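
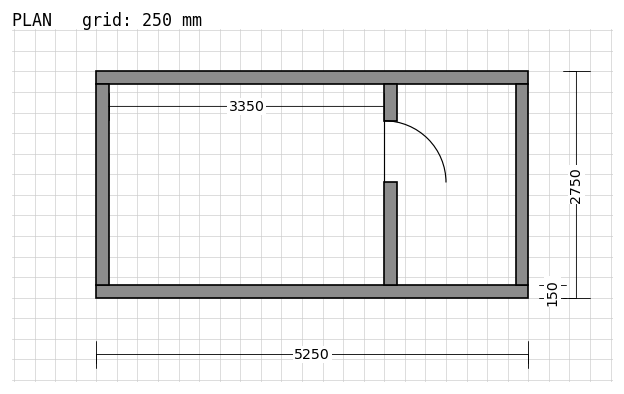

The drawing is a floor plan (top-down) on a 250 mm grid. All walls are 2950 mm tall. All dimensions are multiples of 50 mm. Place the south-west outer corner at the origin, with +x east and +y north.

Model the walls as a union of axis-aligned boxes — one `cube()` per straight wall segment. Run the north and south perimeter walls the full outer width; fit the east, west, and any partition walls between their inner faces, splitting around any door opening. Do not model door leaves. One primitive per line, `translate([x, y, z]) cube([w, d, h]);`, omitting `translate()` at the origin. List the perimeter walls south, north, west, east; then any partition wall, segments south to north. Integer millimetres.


cube([5250, 150, 2950]);
translate([0, 2600, 0]) cube([5250, 150, 2950]);
translate([0, 150, 0]) cube([150, 2450, 2950]);
translate([5100, 150, 0]) cube([150, 2450, 2950]);
translate([3500, 150, 0]) cube([150, 1250, 2950]);
translate([3500, 2150, 0]) cube([150, 450, 2950]);


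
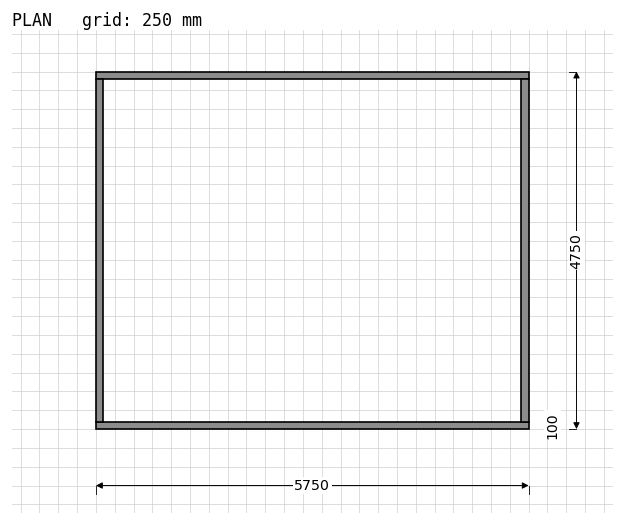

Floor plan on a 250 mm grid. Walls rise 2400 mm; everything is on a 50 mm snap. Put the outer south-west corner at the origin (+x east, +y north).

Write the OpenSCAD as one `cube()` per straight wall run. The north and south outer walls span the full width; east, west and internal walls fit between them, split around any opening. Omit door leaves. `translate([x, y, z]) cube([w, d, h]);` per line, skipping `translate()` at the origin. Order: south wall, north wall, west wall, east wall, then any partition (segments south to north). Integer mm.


cube([5750, 100, 2400]);
translate([0, 4650, 0]) cube([5750, 100, 2400]);
translate([0, 100, 0]) cube([100, 4550, 2400]);
translate([5650, 100, 0]) cube([100, 4550, 2400]);


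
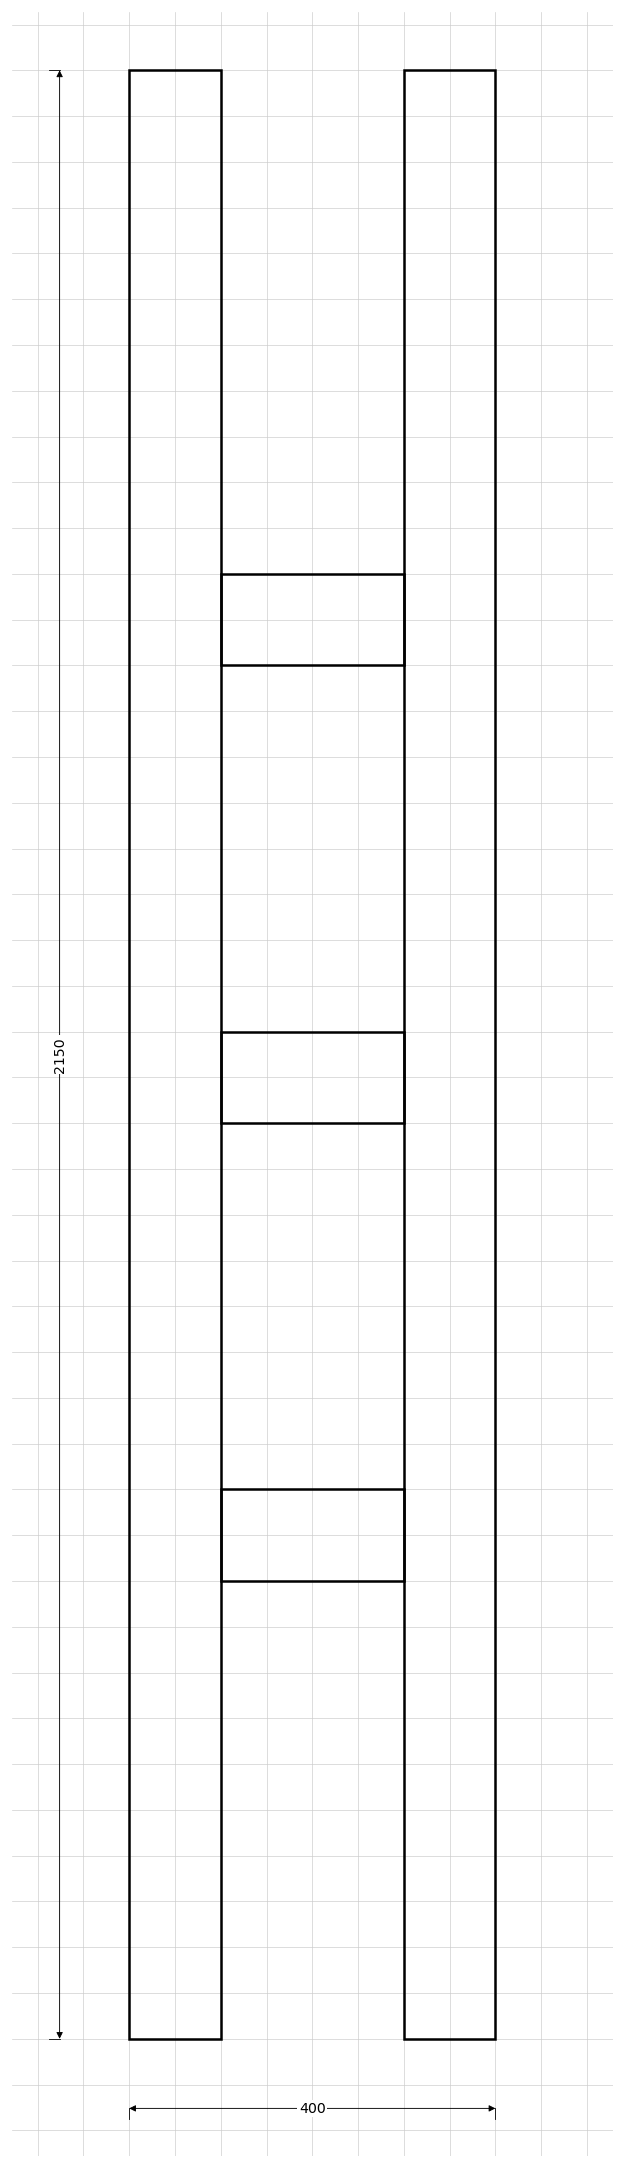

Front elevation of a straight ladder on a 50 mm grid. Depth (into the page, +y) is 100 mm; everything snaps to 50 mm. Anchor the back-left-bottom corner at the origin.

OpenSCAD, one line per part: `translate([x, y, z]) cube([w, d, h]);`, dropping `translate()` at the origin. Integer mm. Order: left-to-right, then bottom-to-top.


cube([100, 100, 2150]);
translate([100, 0, 500]) cube([200, 100, 100]);
translate([100, 0, 1000]) cube([200, 100, 100]);
translate([100, 0, 1500]) cube([200, 100, 100]);
translate([300, 0, 0]) cube([100, 100, 2150]);


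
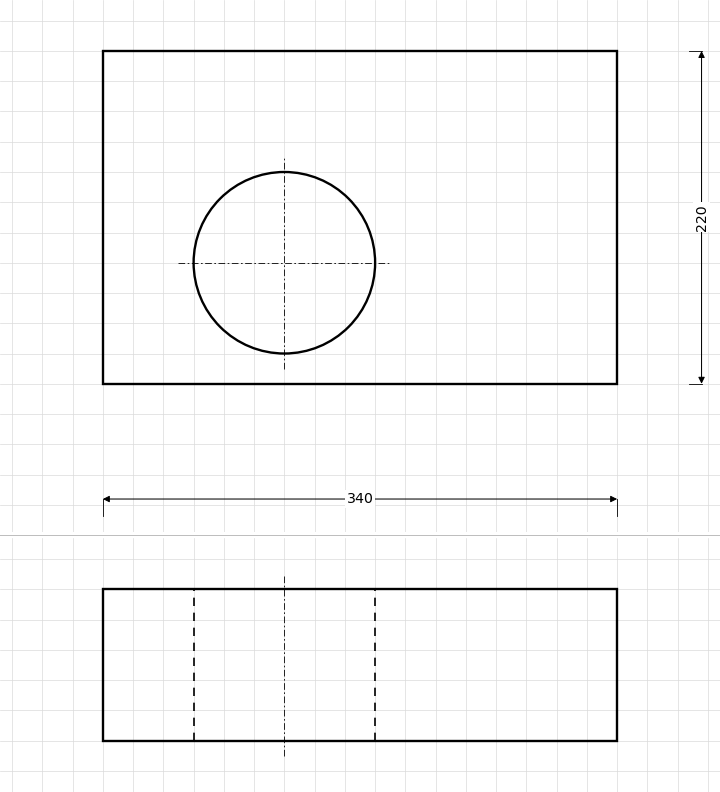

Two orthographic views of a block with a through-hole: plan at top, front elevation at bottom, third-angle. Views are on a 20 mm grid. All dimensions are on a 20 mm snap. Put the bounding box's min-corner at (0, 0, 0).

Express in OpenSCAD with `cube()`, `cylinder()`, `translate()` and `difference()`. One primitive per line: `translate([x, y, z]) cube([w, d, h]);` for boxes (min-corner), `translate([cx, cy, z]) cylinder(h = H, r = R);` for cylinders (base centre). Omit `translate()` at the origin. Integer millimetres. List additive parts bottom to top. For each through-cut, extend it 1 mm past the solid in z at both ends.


difference() {
  cube([340, 220, 100]);
  translate([120, 80, -1]) cylinder(h = 102, r = 60);
}


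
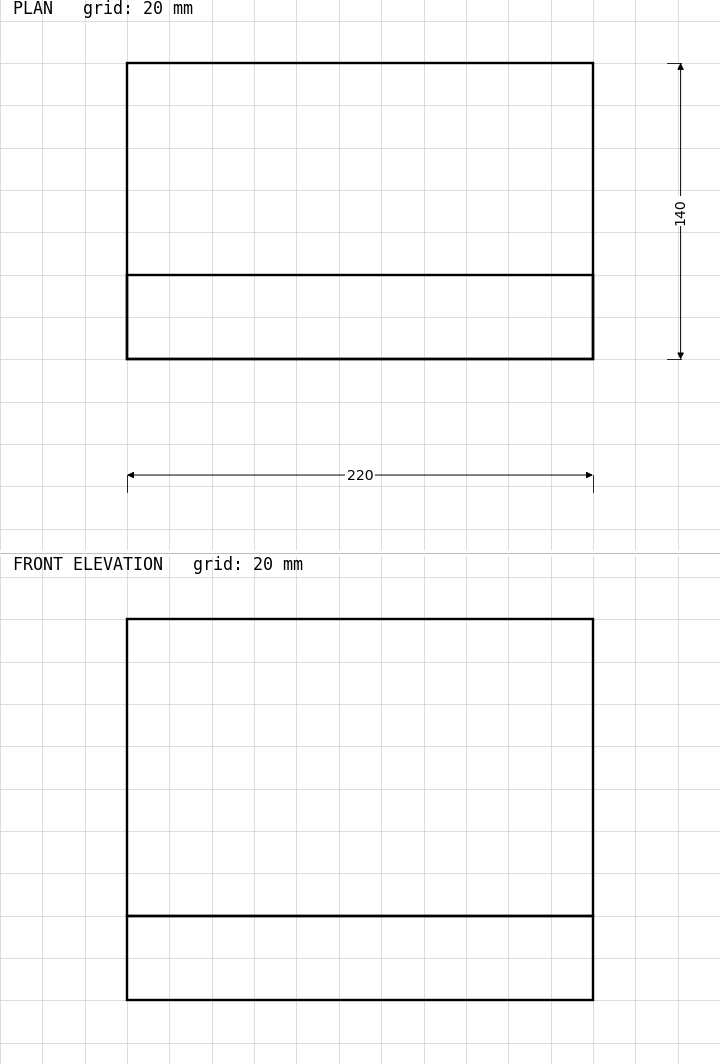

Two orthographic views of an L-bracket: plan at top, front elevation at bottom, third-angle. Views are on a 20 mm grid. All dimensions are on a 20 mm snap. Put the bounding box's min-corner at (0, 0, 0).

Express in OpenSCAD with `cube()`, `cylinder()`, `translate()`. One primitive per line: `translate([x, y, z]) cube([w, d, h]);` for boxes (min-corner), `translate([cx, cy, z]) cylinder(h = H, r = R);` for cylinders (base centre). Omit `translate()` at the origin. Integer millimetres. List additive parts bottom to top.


cube([220, 140, 40]);
translate([0, 0, 40]) cube([220, 40, 140]);


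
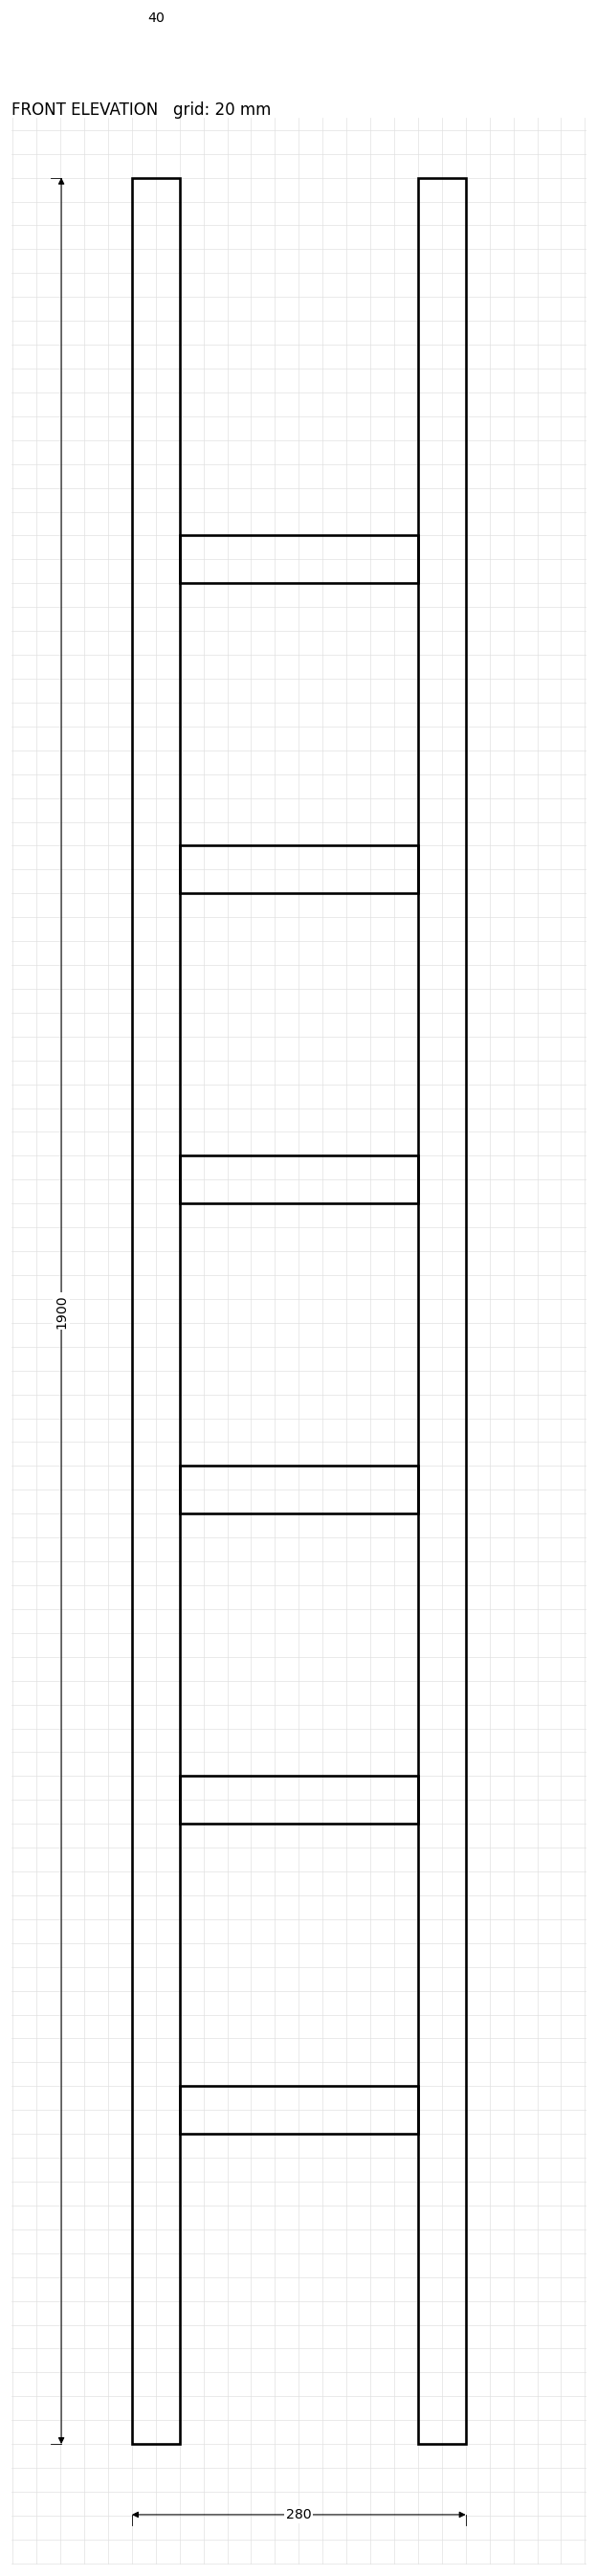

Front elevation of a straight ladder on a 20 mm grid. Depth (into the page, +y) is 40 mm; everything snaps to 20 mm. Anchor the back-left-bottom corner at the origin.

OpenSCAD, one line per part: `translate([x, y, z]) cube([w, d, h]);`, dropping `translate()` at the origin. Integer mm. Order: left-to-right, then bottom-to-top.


cube([40, 40, 1900]);
translate([40, 0, 260]) cube([200, 40, 40]);
translate([40, 0, 520]) cube([200, 40, 40]);
translate([40, 0, 780]) cube([200, 40, 40]);
translate([40, 0, 1040]) cube([200, 40, 40]);
translate([40, 0, 1300]) cube([200, 40, 40]);
translate([40, 0, 1560]) cube([200, 40, 40]);
translate([240, 0, 0]) cube([40, 40, 1900]);


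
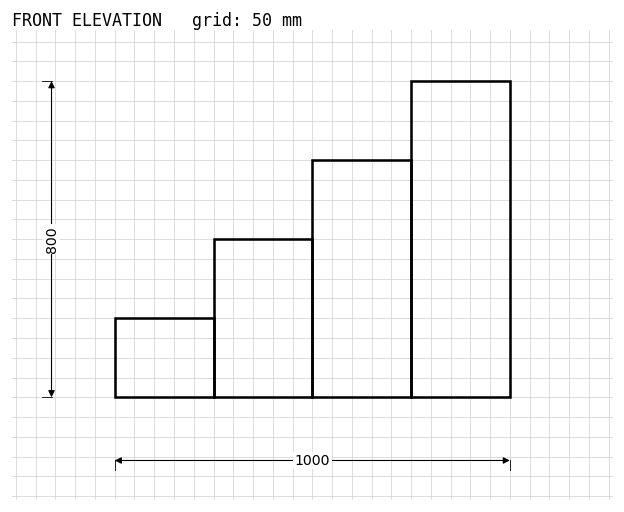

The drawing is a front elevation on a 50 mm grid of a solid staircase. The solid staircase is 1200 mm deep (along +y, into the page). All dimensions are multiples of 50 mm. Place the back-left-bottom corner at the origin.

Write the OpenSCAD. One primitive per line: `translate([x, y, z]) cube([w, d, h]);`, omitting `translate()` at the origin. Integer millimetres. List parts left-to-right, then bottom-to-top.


cube([250, 1200, 200]);
translate([250, 0, 0]) cube([250, 1200, 400]);
translate([500, 0, 0]) cube([250, 1200, 600]);
translate([750, 0, 0]) cube([250, 1200, 800]);


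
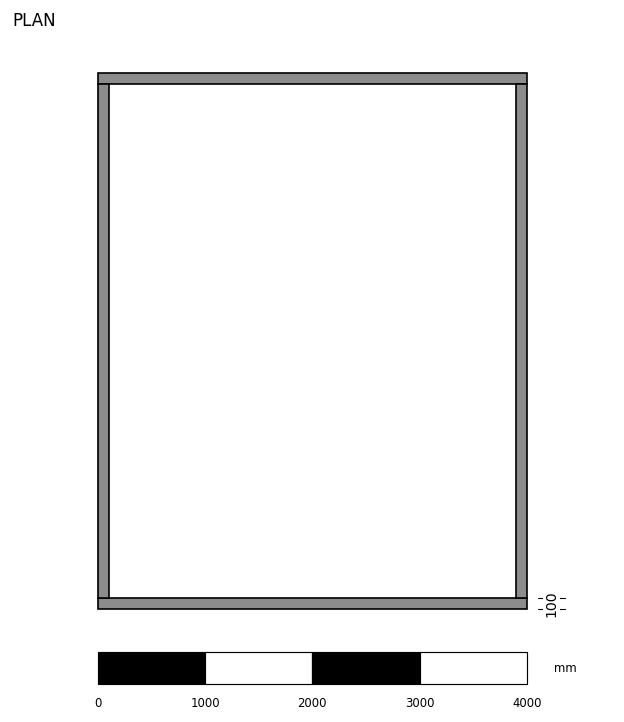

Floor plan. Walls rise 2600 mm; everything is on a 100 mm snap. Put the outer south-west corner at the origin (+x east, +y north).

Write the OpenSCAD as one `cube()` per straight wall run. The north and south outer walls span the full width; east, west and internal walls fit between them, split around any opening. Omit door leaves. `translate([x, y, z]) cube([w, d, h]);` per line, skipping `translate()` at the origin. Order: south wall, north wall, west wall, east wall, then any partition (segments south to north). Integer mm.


cube([4000, 100, 2600]);
translate([0, 4900, 0]) cube([4000, 100, 2600]);
translate([0, 100, 0]) cube([100, 4800, 2600]);
translate([3900, 100, 0]) cube([100, 4800, 2600]);


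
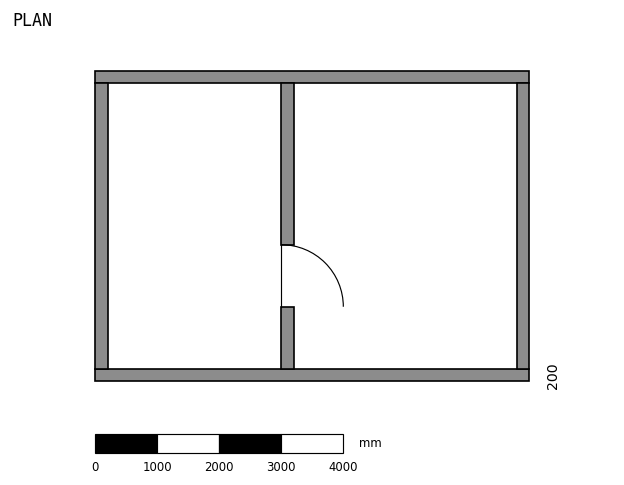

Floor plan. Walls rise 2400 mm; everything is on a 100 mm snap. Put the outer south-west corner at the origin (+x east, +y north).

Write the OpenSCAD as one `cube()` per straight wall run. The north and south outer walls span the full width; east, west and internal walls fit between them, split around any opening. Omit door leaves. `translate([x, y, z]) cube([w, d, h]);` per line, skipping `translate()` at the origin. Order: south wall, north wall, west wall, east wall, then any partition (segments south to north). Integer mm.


cube([7000, 200, 2400]);
translate([0, 4800, 0]) cube([7000, 200, 2400]);
translate([0, 200, 0]) cube([200, 4600, 2400]);
translate([6800, 200, 0]) cube([200, 4600, 2400]);
translate([3000, 200, 0]) cube([200, 1000, 2400]);
translate([3000, 2200, 0]) cube([200, 2600, 2400]);


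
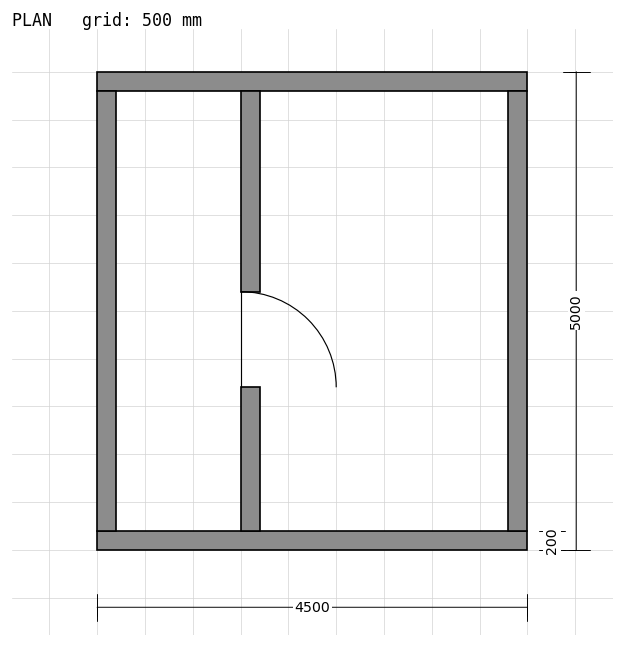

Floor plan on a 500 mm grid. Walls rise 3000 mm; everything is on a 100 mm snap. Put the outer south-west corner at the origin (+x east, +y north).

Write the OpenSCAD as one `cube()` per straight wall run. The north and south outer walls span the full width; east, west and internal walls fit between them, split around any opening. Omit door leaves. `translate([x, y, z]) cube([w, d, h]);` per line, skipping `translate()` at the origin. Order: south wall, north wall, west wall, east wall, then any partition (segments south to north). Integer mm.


cube([4500, 200, 3000]);
translate([0, 4800, 0]) cube([4500, 200, 3000]);
translate([0, 200, 0]) cube([200, 4600, 3000]);
translate([4300, 200, 0]) cube([200, 4600, 3000]);
translate([1500, 200, 0]) cube([200, 1500, 3000]);
translate([1500, 2700, 0]) cube([200, 2100, 3000]);


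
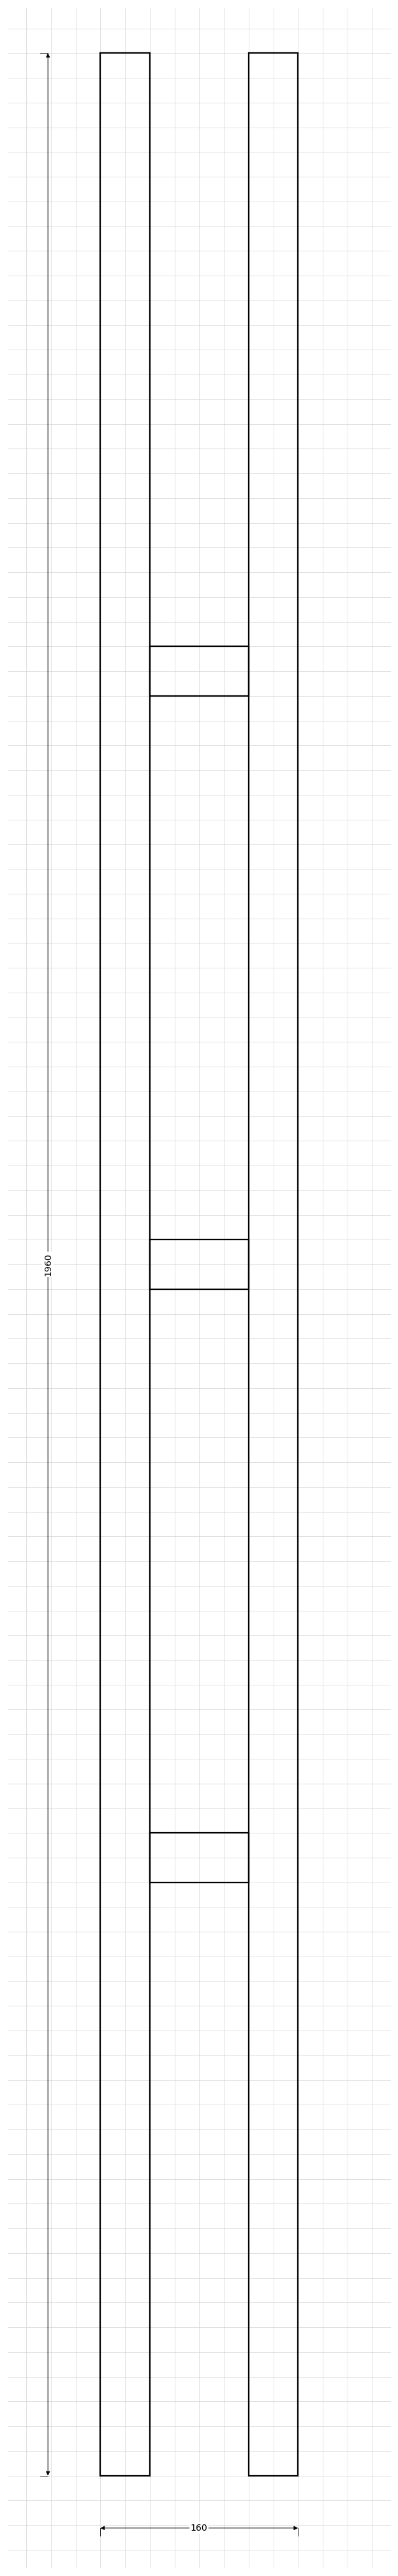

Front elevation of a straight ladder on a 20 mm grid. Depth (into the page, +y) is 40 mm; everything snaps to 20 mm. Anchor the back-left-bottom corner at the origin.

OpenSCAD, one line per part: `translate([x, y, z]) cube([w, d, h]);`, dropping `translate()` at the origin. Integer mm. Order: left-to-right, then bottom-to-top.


cube([40, 40, 1960]);
translate([40, 0, 480]) cube([80, 40, 40]);
translate([40, 0, 960]) cube([80, 40, 40]);
translate([40, 0, 1440]) cube([80, 40, 40]);
translate([120, 0, 0]) cube([40, 40, 1960]);


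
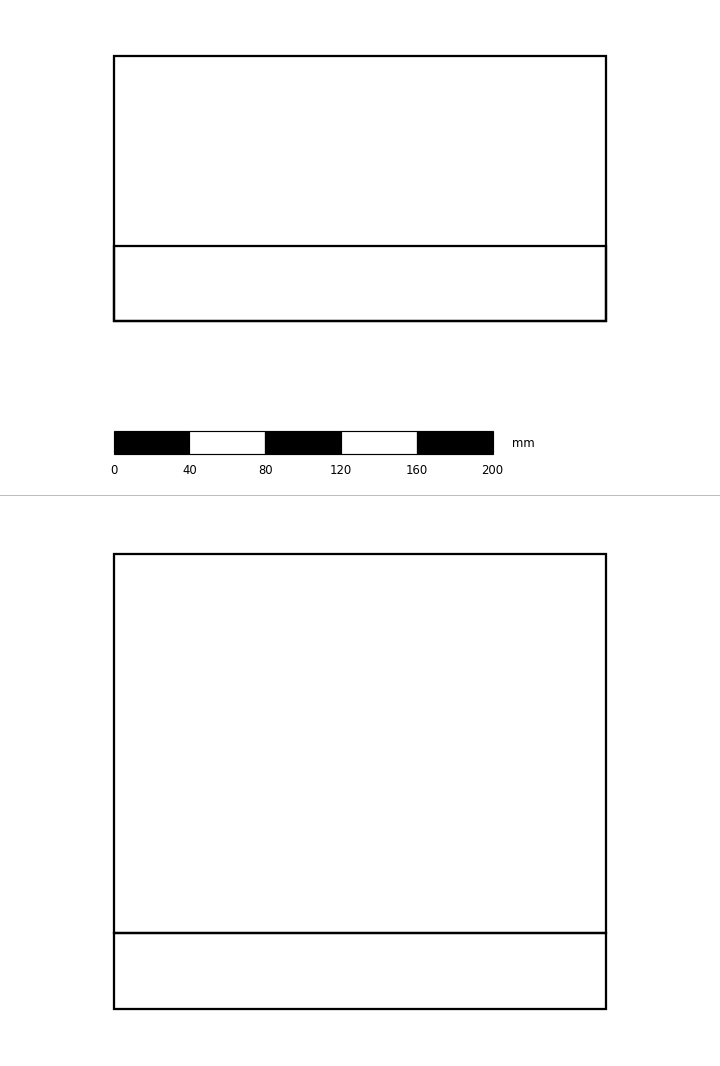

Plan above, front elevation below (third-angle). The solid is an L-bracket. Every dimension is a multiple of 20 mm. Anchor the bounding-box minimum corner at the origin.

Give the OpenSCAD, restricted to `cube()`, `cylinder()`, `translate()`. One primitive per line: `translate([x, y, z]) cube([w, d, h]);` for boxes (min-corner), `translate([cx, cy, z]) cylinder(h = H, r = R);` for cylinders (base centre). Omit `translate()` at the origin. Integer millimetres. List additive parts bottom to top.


cube([260, 140, 40]);
translate([0, 0, 40]) cube([260, 40, 200]);


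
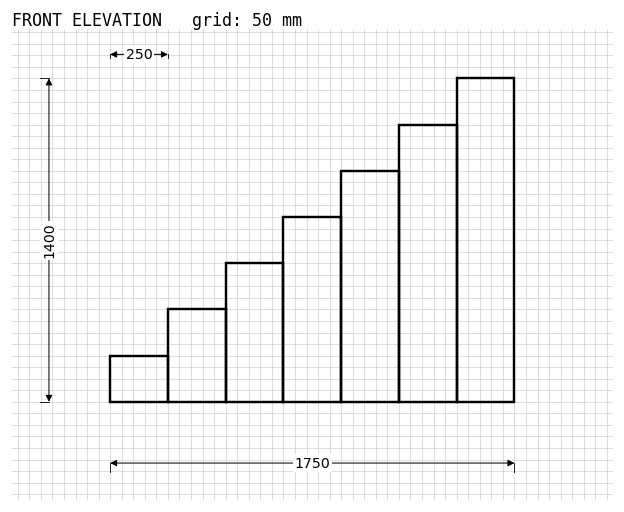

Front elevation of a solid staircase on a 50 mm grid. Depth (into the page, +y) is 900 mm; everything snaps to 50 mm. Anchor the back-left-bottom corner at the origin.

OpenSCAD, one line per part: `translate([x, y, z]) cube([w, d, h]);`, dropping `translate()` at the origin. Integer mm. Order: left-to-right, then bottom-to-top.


cube([250, 900, 200]);
translate([250, 0, 0]) cube([250, 900, 400]);
translate([500, 0, 0]) cube([250, 900, 600]);
translate([750, 0, 0]) cube([250, 900, 800]);
translate([1000, 0, 0]) cube([250, 900, 1000]);
translate([1250, 0, 0]) cube([250, 900, 1200]);
translate([1500, 0, 0]) cube([250, 900, 1400]);


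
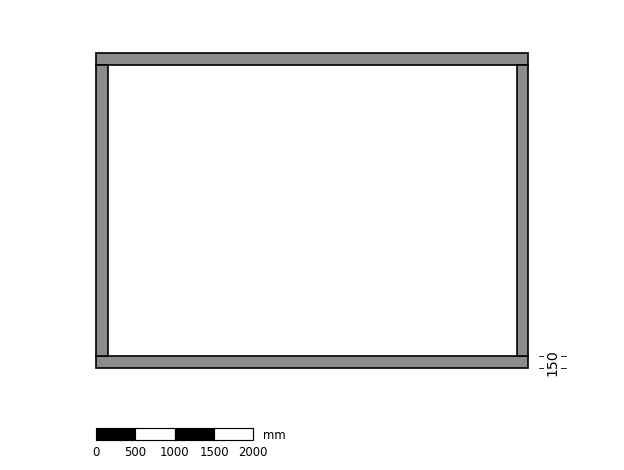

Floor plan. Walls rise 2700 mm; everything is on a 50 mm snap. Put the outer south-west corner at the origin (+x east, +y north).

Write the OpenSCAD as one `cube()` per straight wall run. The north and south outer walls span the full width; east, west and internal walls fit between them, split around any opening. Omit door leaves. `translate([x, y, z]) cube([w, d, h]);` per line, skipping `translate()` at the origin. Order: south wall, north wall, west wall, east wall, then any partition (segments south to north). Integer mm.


cube([5500, 150, 2700]);
translate([0, 3850, 0]) cube([5500, 150, 2700]);
translate([0, 150, 0]) cube([150, 3700, 2700]);
translate([5350, 150, 0]) cube([150, 3700, 2700]);


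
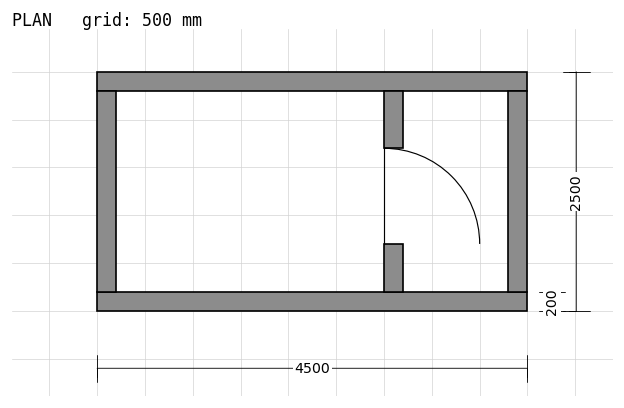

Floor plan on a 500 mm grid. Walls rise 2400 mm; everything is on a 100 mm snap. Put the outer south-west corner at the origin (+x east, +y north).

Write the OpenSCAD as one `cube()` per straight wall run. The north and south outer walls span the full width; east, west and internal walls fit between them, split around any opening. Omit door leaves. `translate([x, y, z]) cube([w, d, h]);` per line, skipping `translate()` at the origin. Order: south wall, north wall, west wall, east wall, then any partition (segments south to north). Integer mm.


cube([4500, 200, 2400]);
translate([0, 2300, 0]) cube([4500, 200, 2400]);
translate([0, 200, 0]) cube([200, 2100, 2400]);
translate([4300, 200, 0]) cube([200, 2100, 2400]);
translate([3000, 200, 0]) cube([200, 500, 2400]);
translate([3000, 1700, 0]) cube([200, 600, 2400]);


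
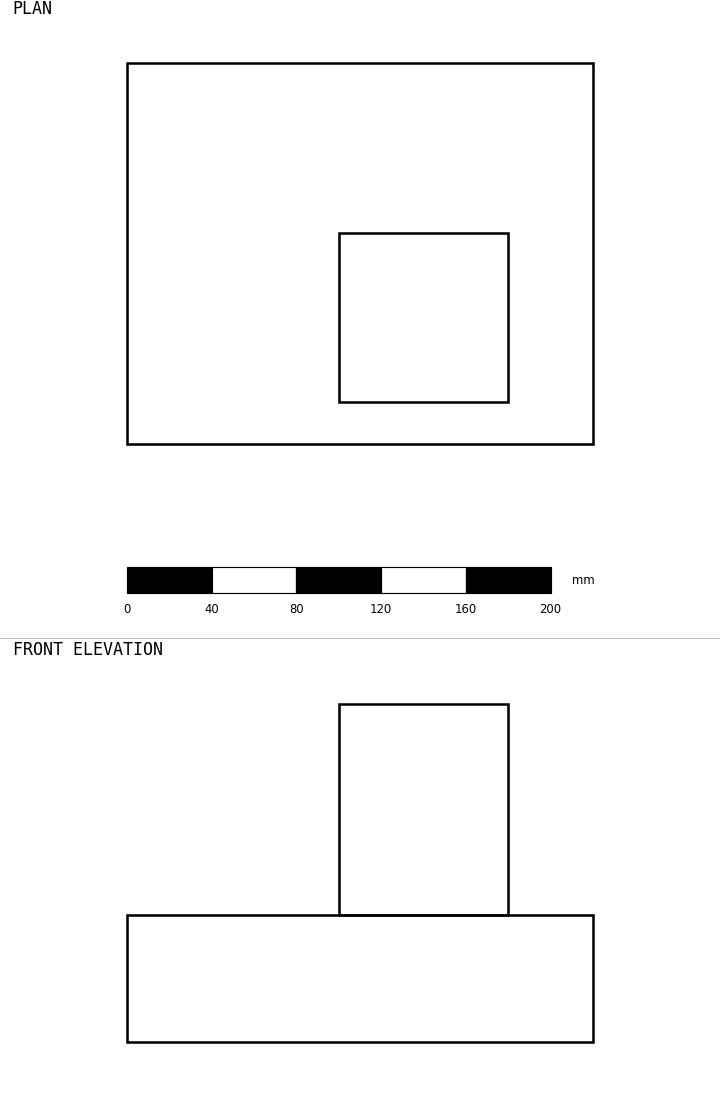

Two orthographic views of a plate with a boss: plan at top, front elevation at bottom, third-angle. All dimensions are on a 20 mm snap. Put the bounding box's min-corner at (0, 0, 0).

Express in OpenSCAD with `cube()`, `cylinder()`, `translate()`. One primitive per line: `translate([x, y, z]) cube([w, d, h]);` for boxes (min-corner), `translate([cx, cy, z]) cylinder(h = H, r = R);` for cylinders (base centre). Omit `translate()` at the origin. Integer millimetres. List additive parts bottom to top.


cube([220, 180, 60]);
translate([100, 20, 60]) cube([80, 80, 100]);


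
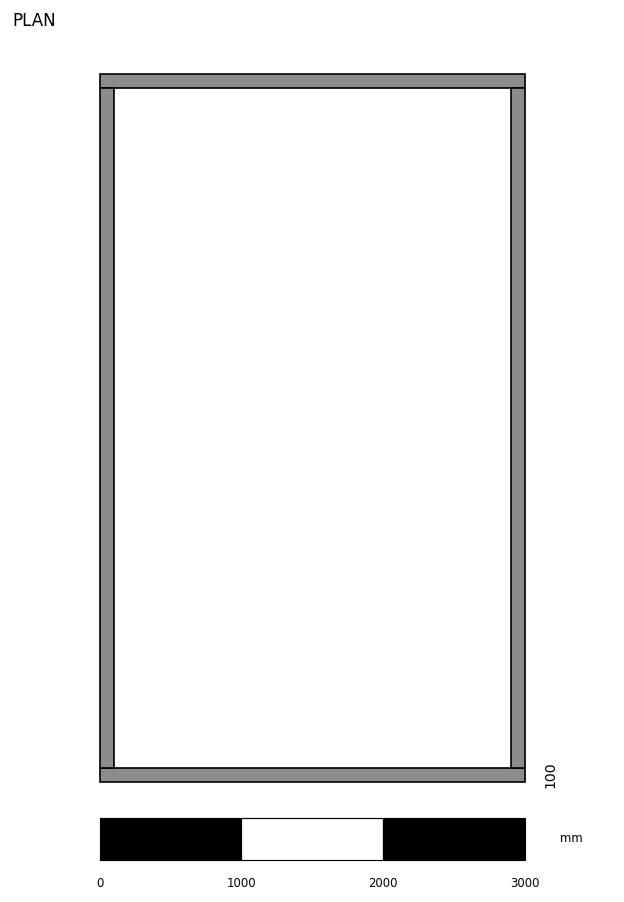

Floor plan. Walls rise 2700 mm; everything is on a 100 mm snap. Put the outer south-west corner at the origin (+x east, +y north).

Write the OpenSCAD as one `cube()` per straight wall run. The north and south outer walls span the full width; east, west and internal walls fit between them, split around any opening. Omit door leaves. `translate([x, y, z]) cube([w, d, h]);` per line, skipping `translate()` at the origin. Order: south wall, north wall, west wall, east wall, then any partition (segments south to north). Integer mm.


cube([3000, 100, 2700]);
translate([0, 4900, 0]) cube([3000, 100, 2700]);
translate([0, 100, 0]) cube([100, 4800, 2700]);
translate([2900, 100, 0]) cube([100, 4800, 2700]);


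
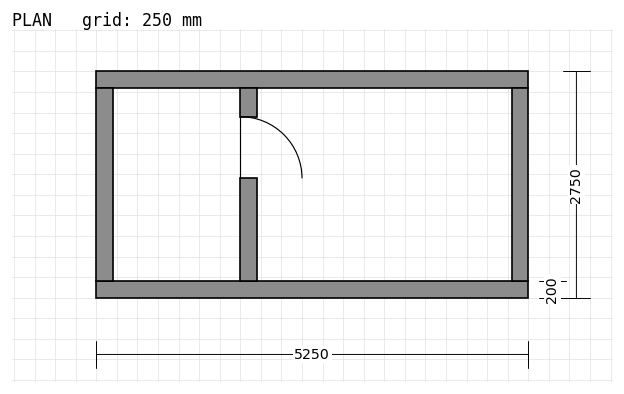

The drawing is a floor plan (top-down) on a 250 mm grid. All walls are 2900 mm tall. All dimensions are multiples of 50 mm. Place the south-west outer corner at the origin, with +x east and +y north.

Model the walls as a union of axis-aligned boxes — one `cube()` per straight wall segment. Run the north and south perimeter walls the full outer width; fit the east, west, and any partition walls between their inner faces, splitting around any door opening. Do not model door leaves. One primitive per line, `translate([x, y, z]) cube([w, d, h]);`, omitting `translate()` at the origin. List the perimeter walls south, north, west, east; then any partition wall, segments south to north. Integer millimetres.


cube([5250, 200, 2900]);
translate([0, 2550, 0]) cube([5250, 200, 2900]);
translate([0, 200, 0]) cube([200, 2350, 2900]);
translate([5050, 200, 0]) cube([200, 2350, 2900]);
translate([1750, 200, 0]) cube([200, 1250, 2900]);
translate([1750, 2200, 0]) cube([200, 350, 2900]);


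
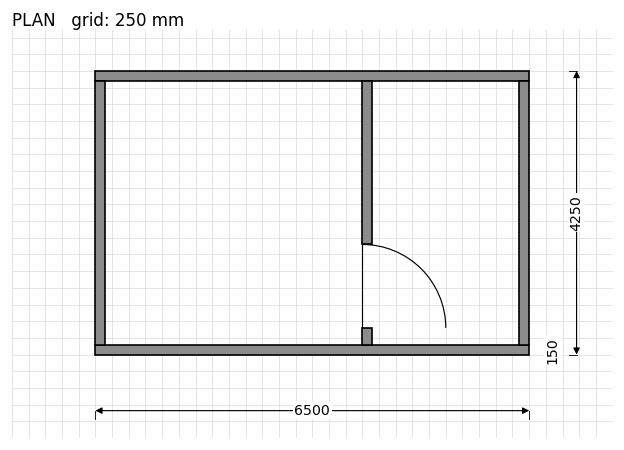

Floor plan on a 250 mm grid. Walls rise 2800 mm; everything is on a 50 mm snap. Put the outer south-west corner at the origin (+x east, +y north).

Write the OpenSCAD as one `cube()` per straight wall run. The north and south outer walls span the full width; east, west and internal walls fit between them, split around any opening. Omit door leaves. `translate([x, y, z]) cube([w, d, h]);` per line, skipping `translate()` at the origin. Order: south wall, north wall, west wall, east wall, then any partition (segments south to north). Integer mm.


cube([6500, 150, 2800]);
translate([0, 4100, 0]) cube([6500, 150, 2800]);
translate([0, 150, 0]) cube([150, 3950, 2800]);
translate([6350, 150, 0]) cube([150, 3950, 2800]);
translate([4000, 150, 0]) cube([150, 250, 2800]);
translate([4000, 1650, 0]) cube([150, 2450, 2800]);


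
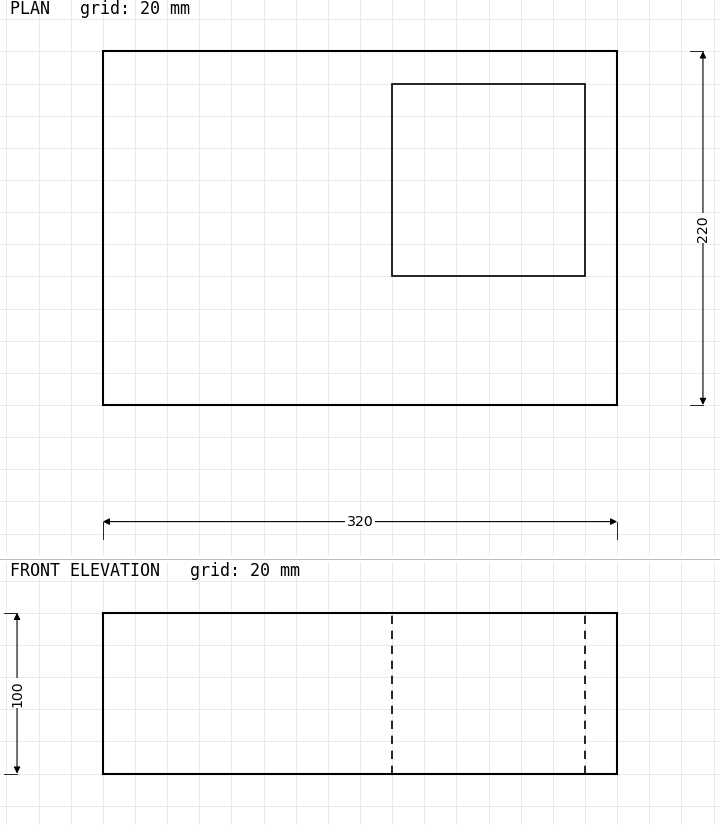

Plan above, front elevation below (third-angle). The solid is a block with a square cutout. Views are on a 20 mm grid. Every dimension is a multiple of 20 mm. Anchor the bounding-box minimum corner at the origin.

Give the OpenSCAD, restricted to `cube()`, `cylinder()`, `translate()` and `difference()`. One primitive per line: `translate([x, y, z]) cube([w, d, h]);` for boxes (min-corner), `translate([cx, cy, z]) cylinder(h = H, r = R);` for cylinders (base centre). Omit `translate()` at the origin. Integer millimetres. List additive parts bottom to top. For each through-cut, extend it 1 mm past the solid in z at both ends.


difference() {
  cube([320, 220, 100]);
  translate([180, 80, -1]) cube([120, 120, 102]);
}


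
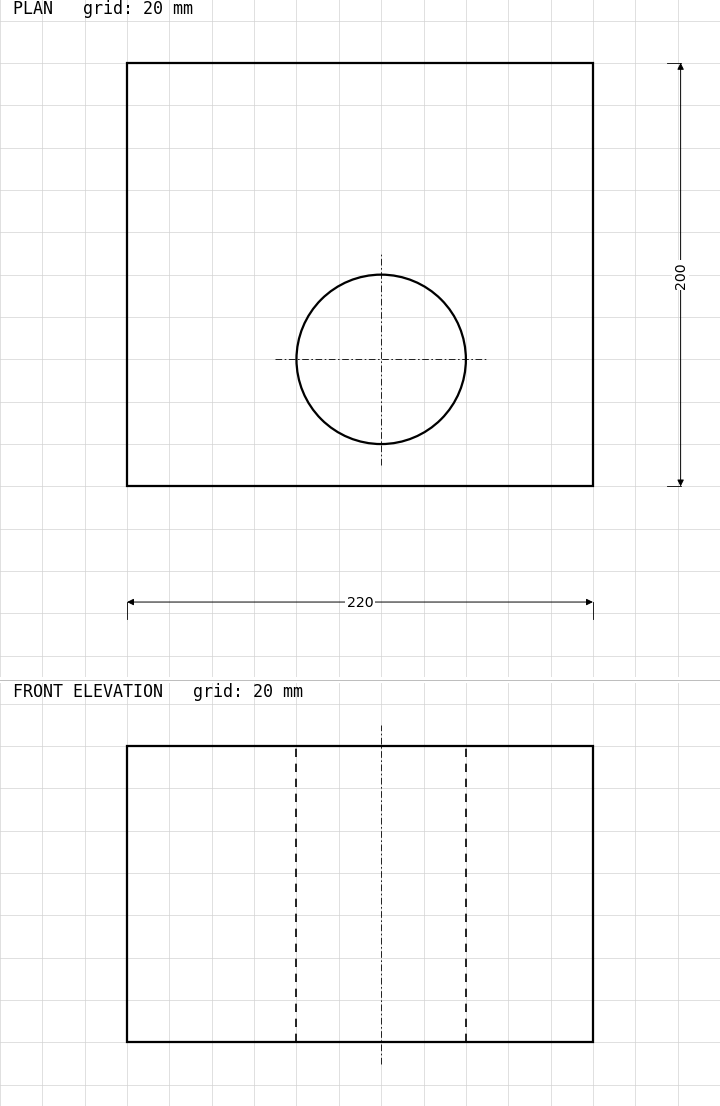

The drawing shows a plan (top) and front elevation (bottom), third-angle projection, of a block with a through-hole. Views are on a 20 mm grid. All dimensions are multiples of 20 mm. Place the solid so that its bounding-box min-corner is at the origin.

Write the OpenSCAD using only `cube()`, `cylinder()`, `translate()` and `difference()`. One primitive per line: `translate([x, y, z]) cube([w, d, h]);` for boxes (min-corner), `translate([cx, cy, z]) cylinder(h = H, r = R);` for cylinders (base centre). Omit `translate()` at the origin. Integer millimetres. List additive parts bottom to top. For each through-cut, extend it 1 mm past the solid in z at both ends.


difference() {
  cube([220, 200, 140]);
  translate([120, 60, -1]) cylinder(h = 142, r = 40);
}


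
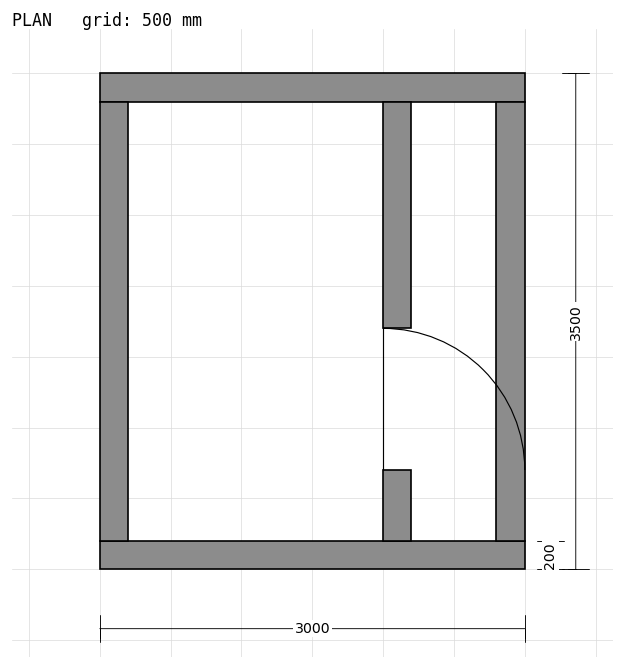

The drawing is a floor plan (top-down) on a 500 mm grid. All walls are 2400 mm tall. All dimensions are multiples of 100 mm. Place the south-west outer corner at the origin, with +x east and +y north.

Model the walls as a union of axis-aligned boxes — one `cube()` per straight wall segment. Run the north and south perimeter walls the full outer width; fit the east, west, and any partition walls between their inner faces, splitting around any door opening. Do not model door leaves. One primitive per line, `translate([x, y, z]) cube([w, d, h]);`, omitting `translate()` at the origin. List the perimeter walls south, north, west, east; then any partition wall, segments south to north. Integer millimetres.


cube([3000, 200, 2400]);
translate([0, 3300, 0]) cube([3000, 200, 2400]);
translate([0, 200, 0]) cube([200, 3100, 2400]);
translate([2800, 200, 0]) cube([200, 3100, 2400]);
translate([2000, 200, 0]) cube([200, 500, 2400]);
translate([2000, 1700, 0]) cube([200, 1600, 2400]);


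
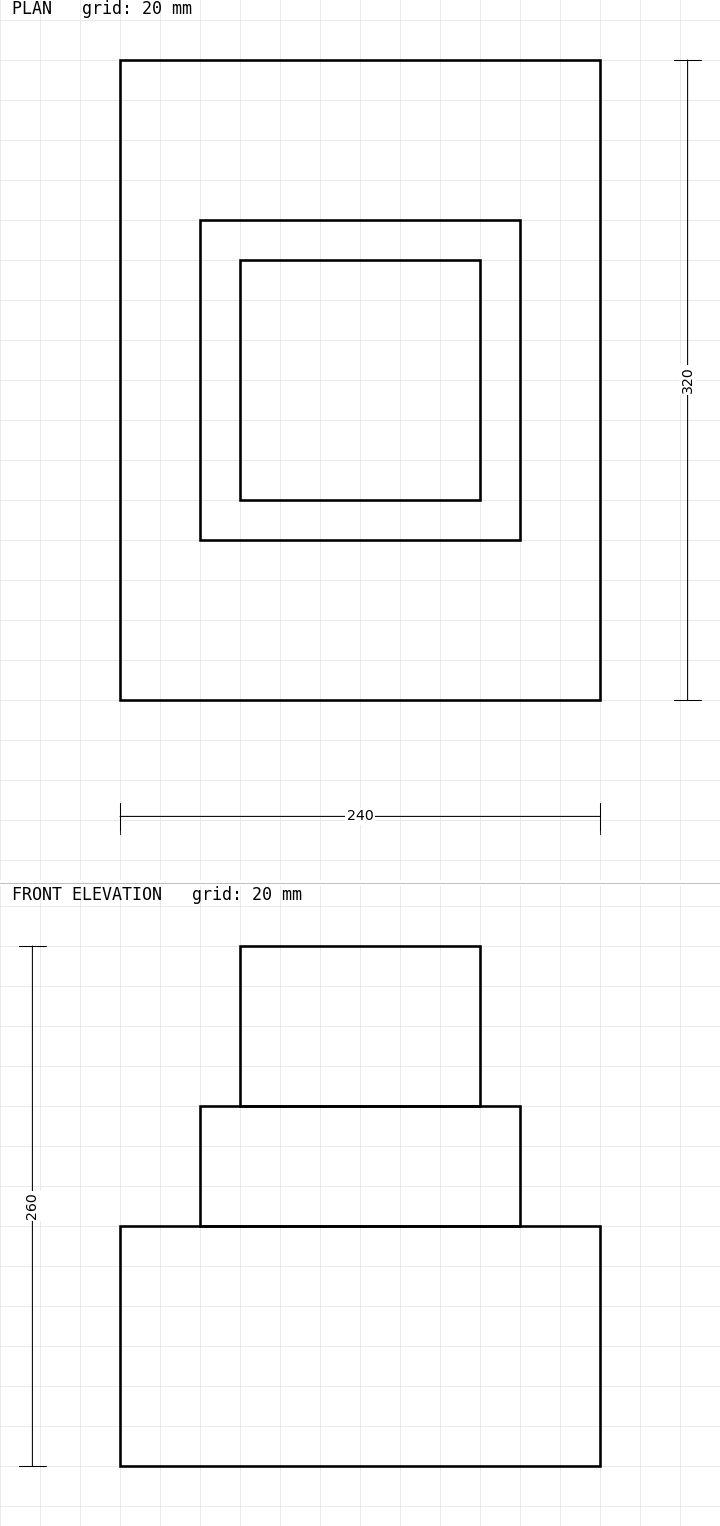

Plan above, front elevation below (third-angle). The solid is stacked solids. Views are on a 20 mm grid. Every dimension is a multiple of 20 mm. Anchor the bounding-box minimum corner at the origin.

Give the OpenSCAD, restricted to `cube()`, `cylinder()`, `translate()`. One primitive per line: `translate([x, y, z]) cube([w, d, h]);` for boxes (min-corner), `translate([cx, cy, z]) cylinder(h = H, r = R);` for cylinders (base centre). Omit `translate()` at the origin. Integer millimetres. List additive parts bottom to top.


cube([240, 320, 120]);
translate([40, 80, 120]) cube([160, 160, 60]);
translate([60, 100, 180]) cube([120, 120, 80]);


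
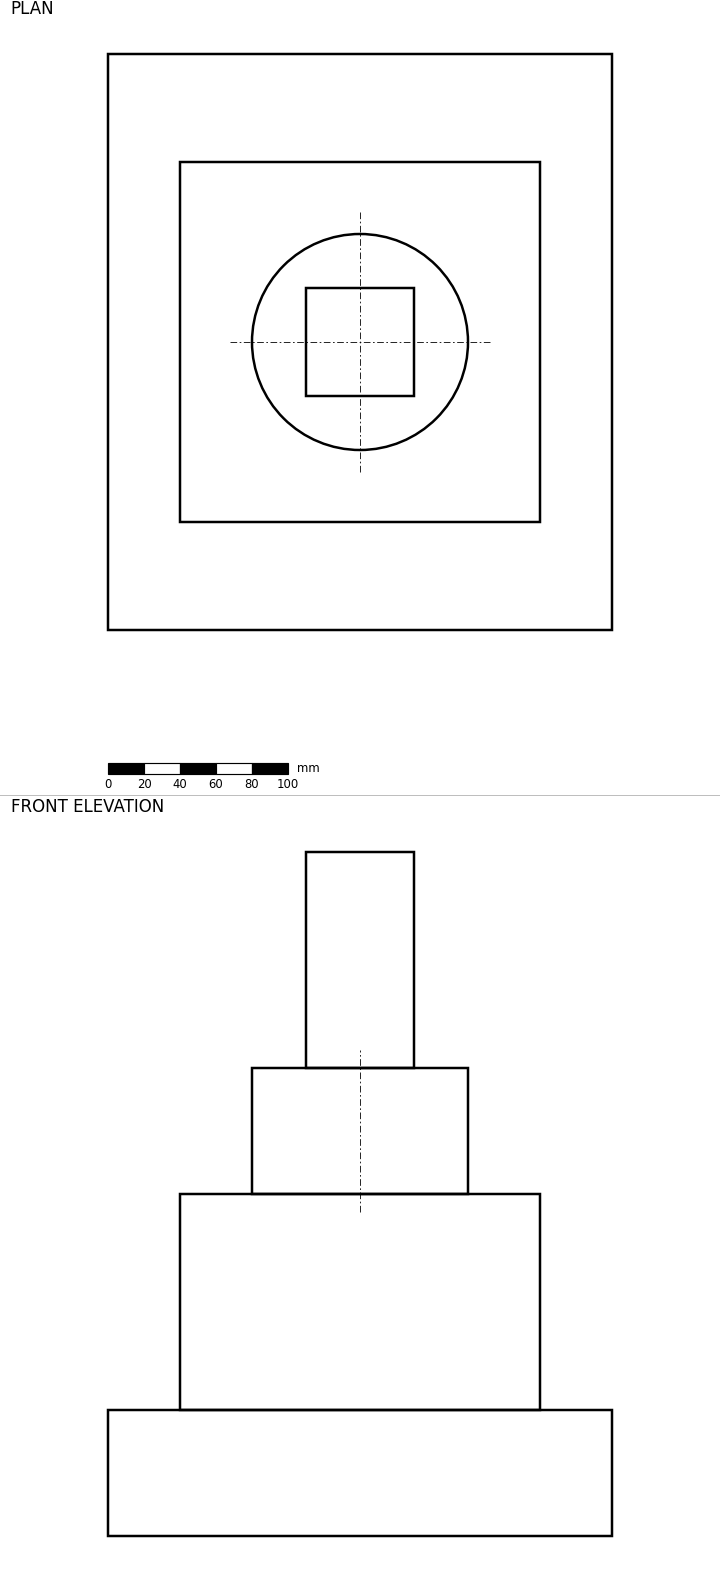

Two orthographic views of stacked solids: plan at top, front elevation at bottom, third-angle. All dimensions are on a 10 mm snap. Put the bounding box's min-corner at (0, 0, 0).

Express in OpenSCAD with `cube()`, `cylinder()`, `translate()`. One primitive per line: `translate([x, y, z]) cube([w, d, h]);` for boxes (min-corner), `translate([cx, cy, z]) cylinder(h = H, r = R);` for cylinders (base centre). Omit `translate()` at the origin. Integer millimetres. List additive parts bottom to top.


cube([280, 320, 70]);
translate([40, 60, 70]) cube([200, 200, 120]);
translate([140, 160, 190]) cylinder(h = 70, r = 60);
translate([110, 130, 260]) cube([60, 60, 120]);


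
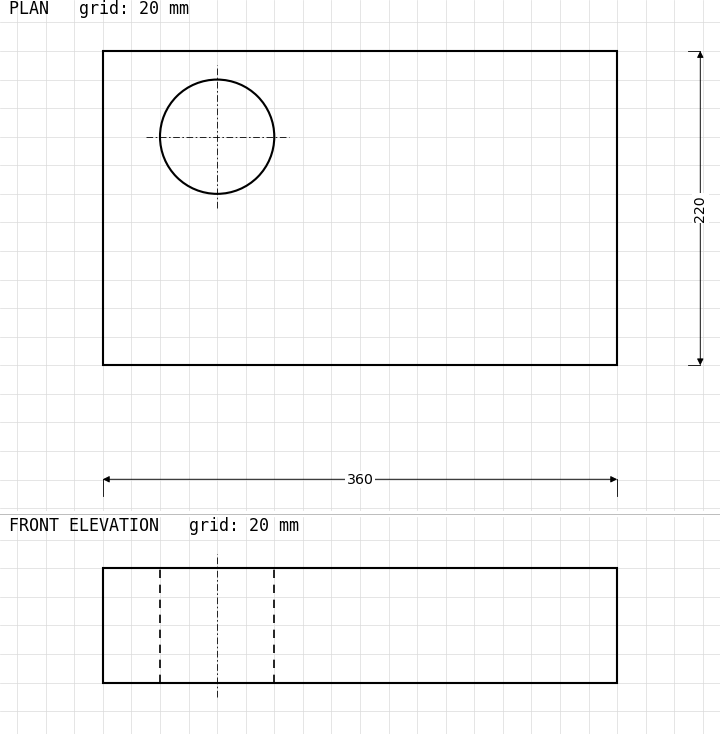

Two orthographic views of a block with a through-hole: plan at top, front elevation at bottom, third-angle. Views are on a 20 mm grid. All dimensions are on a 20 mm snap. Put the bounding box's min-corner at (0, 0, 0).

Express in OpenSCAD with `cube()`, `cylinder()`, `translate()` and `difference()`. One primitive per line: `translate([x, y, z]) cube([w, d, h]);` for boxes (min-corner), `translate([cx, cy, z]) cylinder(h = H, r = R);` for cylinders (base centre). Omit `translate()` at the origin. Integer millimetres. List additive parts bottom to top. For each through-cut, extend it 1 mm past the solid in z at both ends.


difference() {
  cube([360, 220, 80]);
  translate([80, 160, -1]) cylinder(h = 82, r = 40);
}


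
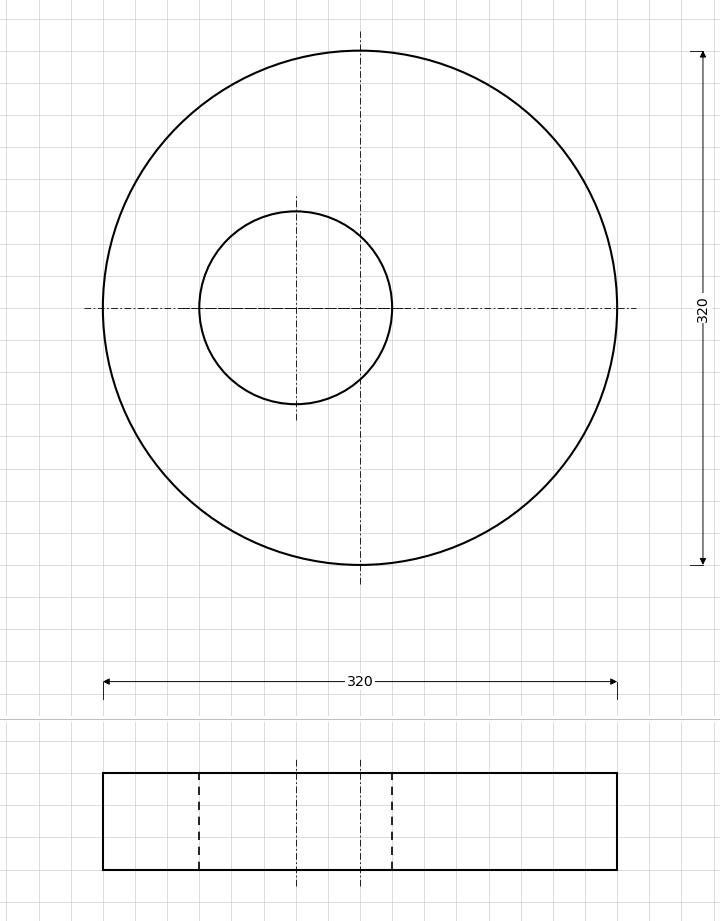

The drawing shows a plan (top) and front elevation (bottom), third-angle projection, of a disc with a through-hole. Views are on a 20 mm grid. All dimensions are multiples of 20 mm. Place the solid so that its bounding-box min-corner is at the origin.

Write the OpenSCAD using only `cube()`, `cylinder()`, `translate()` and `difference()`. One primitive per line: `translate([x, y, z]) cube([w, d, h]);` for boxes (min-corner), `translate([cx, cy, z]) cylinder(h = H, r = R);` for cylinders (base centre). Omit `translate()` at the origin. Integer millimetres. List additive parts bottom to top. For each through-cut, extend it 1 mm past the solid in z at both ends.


difference() {
  translate([160, 160, 0]) cylinder(h = 60, r = 160);
  translate([120, 160, -1]) cylinder(h = 62, r = 60);
}


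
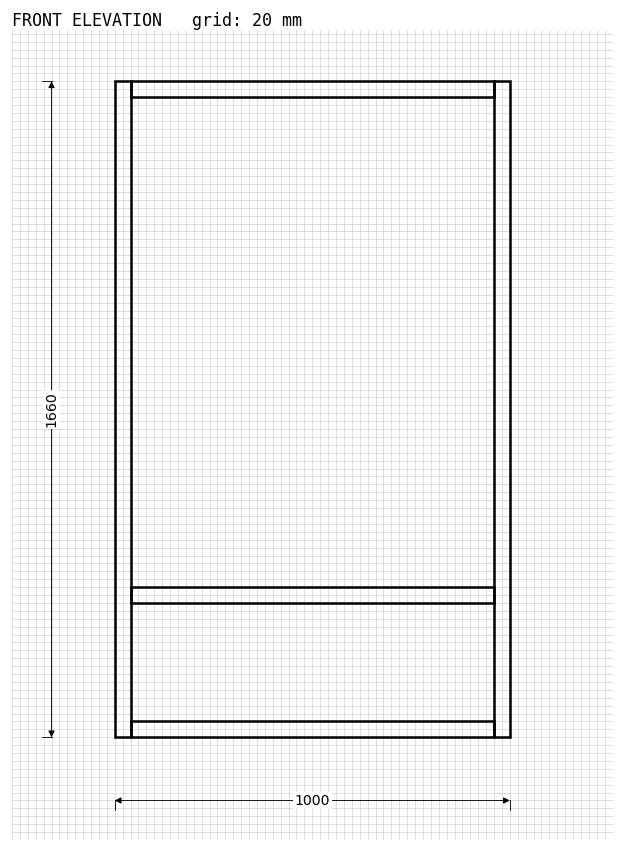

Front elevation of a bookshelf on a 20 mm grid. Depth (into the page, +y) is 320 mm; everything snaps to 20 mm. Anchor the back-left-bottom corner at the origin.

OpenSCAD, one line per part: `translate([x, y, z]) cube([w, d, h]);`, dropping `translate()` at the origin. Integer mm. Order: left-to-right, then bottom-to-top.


cube([40, 320, 1660]);
translate([40, 0, 0]) cube([920, 320, 40]);
translate([40, 0, 340]) cube([920, 320, 40]);
translate([40, 0, 1620]) cube([920, 320, 40]);
translate([960, 0, 0]) cube([40, 320, 1660]);


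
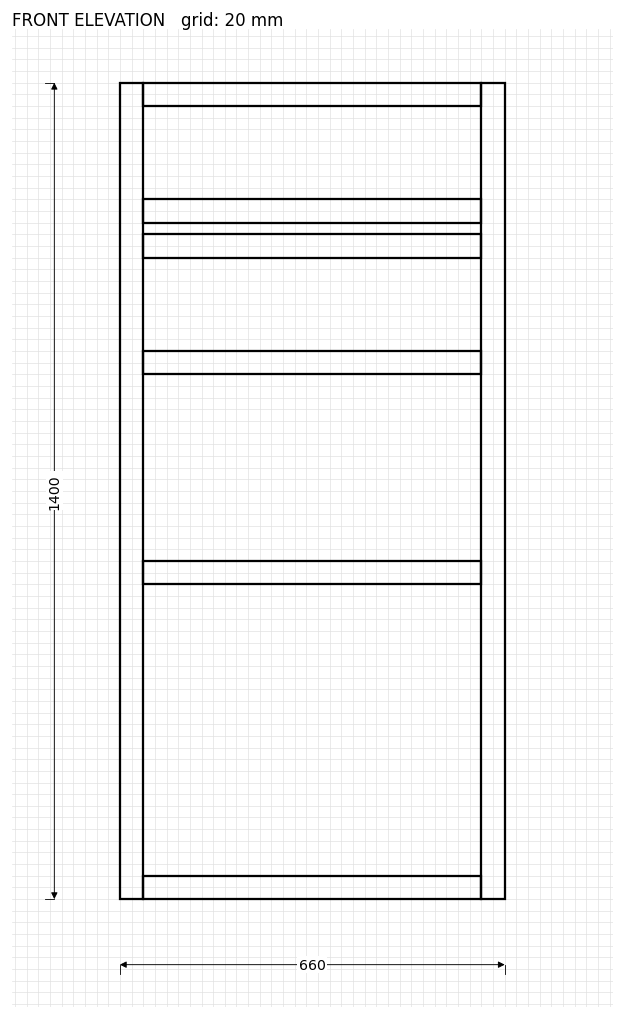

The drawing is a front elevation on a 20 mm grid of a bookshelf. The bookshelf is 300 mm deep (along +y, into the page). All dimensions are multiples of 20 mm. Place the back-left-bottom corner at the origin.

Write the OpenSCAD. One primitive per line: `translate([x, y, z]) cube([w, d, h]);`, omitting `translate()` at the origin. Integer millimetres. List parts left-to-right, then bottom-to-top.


cube([40, 300, 1400]);
translate([40, 0, 0]) cube([580, 300, 40]);
translate([40, 0, 540]) cube([580, 300, 40]);
translate([40, 0, 900]) cube([580, 300, 40]);
translate([40, 0, 1100]) cube([580, 300, 40]);
translate([40, 0, 1160]) cube([580, 300, 40]);
translate([40, 0, 1360]) cube([580, 300, 40]);
translate([620, 0, 0]) cube([40, 300, 1400]);


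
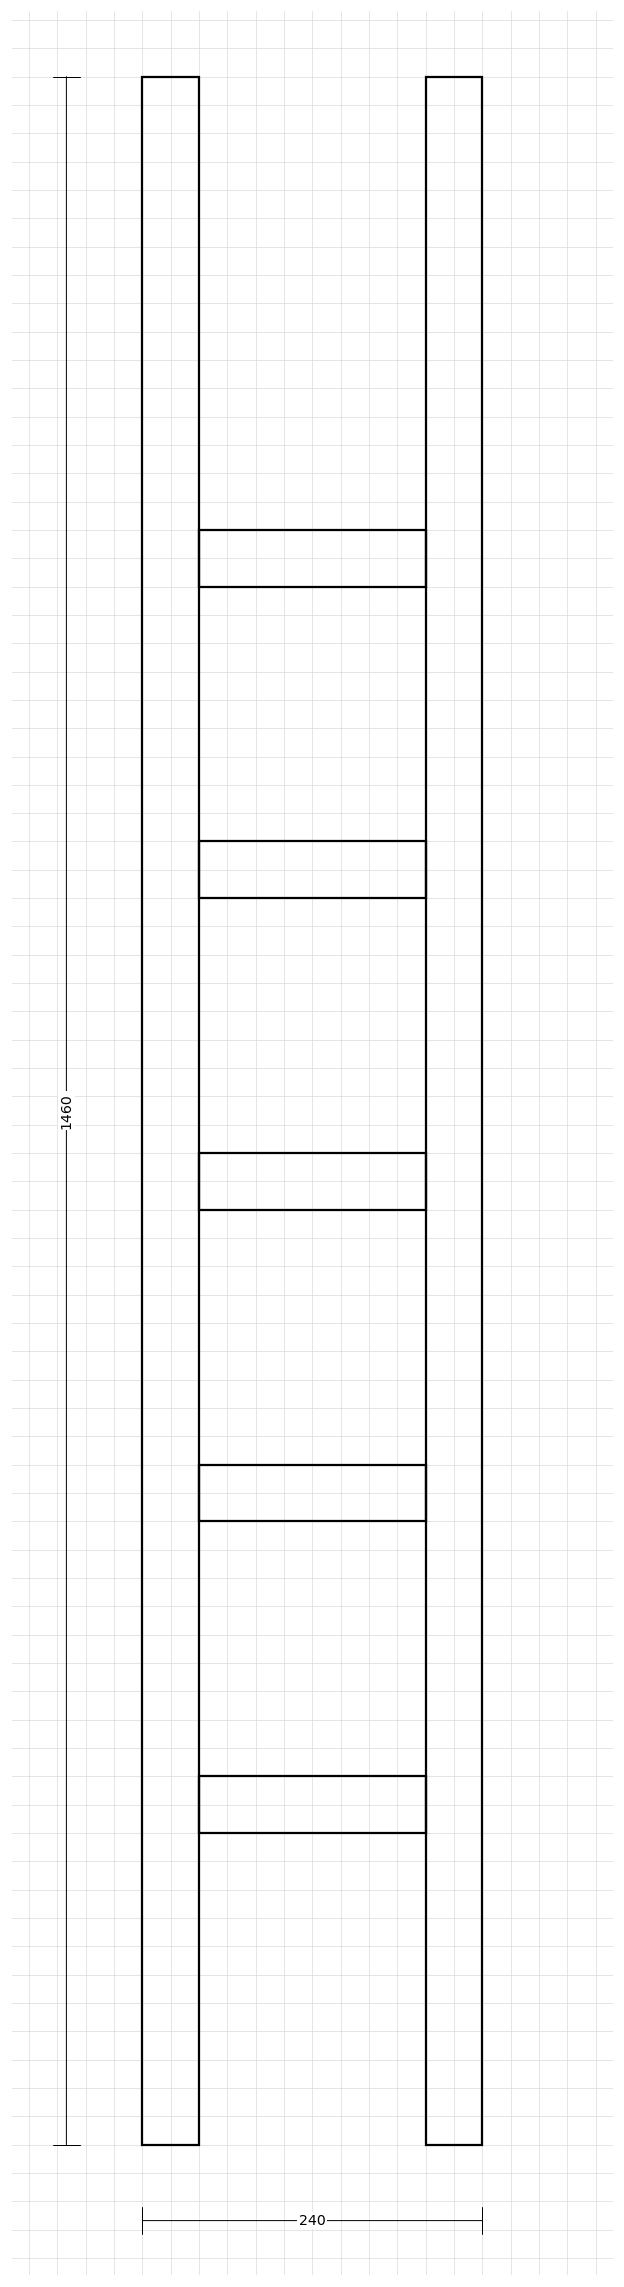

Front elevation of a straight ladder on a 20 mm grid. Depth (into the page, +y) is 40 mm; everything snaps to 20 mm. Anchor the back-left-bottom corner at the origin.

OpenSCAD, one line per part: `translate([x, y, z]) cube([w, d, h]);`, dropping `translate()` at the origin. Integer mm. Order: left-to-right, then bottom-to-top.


cube([40, 40, 1460]);
translate([40, 0, 220]) cube([160, 40, 40]);
translate([40, 0, 440]) cube([160, 40, 40]);
translate([40, 0, 660]) cube([160, 40, 40]);
translate([40, 0, 880]) cube([160, 40, 40]);
translate([40, 0, 1100]) cube([160, 40, 40]);
translate([200, 0, 0]) cube([40, 40, 1460]);


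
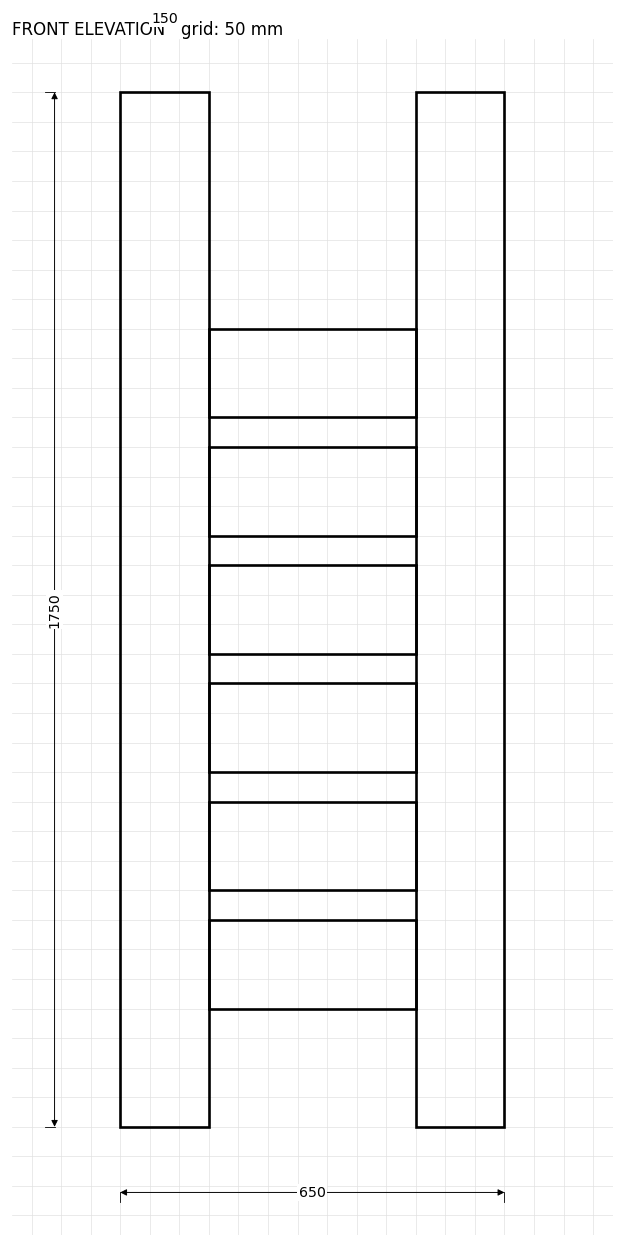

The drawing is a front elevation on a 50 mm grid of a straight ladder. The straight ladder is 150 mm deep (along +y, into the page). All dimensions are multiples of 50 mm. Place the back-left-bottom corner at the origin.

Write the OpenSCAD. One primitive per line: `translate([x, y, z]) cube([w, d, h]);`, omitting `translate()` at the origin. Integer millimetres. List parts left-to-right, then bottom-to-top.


cube([150, 150, 1750]);
translate([150, 0, 200]) cube([350, 150, 150]);
translate([150, 0, 400]) cube([350, 150, 150]);
translate([150, 0, 600]) cube([350, 150, 150]);
translate([150, 0, 800]) cube([350, 150, 150]);
translate([150, 0, 1000]) cube([350, 150, 150]);
translate([150, 0, 1200]) cube([350, 150, 150]);
translate([500, 0, 0]) cube([150, 150, 1750]);


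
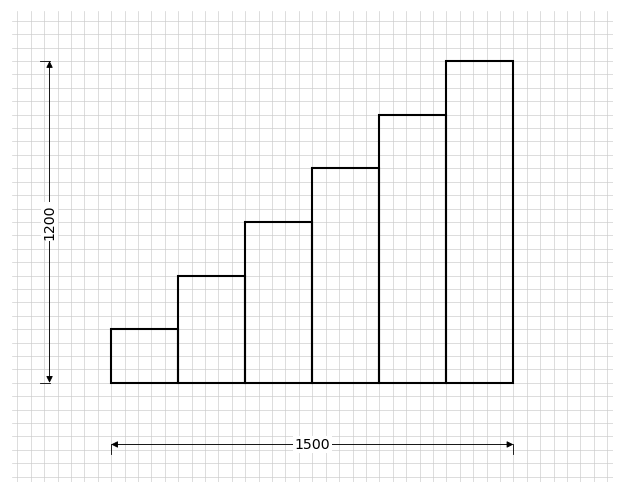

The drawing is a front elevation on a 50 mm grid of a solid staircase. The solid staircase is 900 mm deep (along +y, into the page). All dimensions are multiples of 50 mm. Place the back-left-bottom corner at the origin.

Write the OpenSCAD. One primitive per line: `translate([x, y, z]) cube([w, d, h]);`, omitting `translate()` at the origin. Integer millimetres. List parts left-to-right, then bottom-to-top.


cube([250, 900, 200]);
translate([250, 0, 0]) cube([250, 900, 400]);
translate([500, 0, 0]) cube([250, 900, 600]);
translate([750, 0, 0]) cube([250, 900, 800]);
translate([1000, 0, 0]) cube([250, 900, 1000]);
translate([1250, 0, 0]) cube([250, 900, 1200]);


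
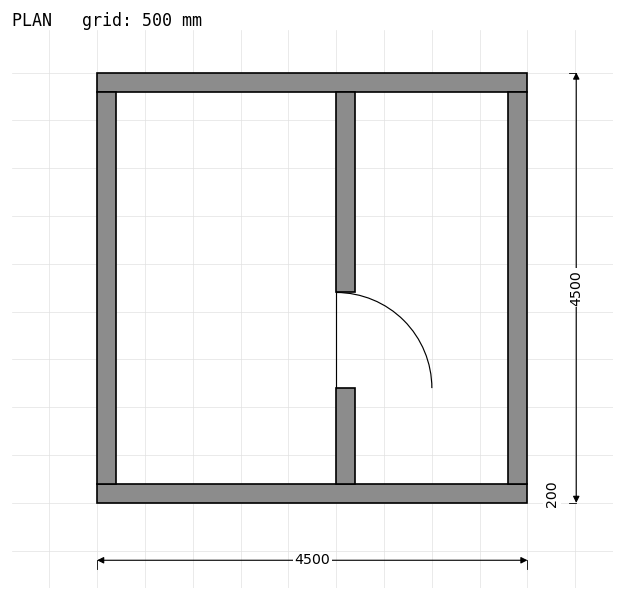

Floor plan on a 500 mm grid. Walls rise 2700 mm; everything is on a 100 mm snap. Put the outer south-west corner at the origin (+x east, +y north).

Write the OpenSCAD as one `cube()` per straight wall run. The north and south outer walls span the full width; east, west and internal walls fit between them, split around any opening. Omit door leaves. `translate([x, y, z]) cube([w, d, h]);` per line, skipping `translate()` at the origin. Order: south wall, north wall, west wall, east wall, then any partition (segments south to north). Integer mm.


cube([4500, 200, 2700]);
translate([0, 4300, 0]) cube([4500, 200, 2700]);
translate([0, 200, 0]) cube([200, 4100, 2700]);
translate([4300, 200, 0]) cube([200, 4100, 2700]);
translate([2500, 200, 0]) cube([200, 1000, 2700]);
translate([2500, 2200, 0]) cube([200, 2100, 2700]);


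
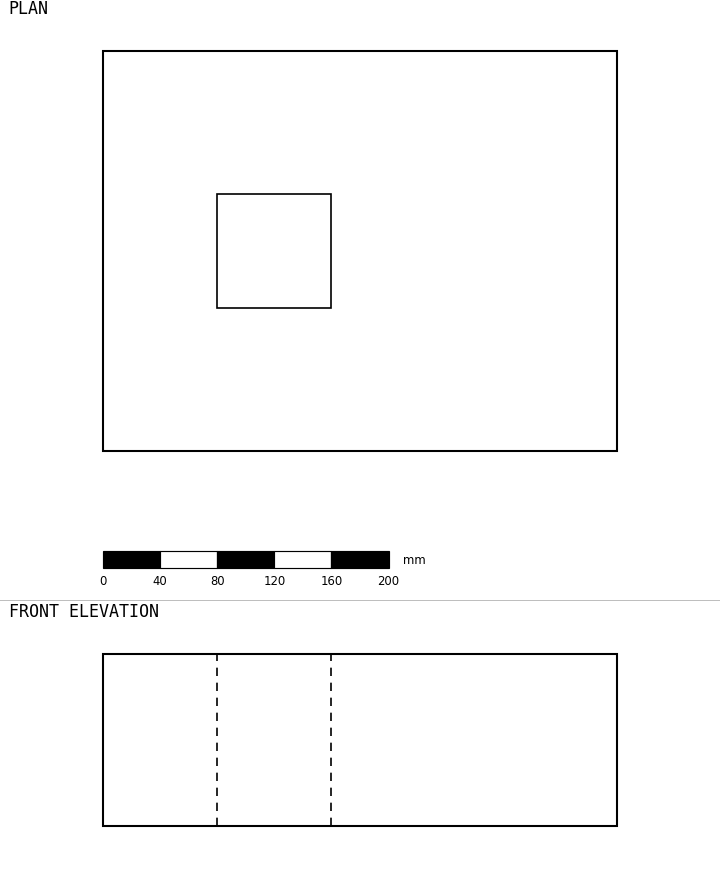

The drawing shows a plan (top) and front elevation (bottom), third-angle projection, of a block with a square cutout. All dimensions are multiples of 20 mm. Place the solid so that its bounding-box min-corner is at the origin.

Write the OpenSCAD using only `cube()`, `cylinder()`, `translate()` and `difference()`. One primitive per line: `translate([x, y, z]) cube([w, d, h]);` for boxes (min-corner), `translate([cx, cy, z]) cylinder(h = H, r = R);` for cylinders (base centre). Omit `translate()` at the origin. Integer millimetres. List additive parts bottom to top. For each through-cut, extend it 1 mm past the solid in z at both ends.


difference() {
  cube([360, 280, 120]);
  translate([80, 100, -1]) cube([80, 80, 122]);
}


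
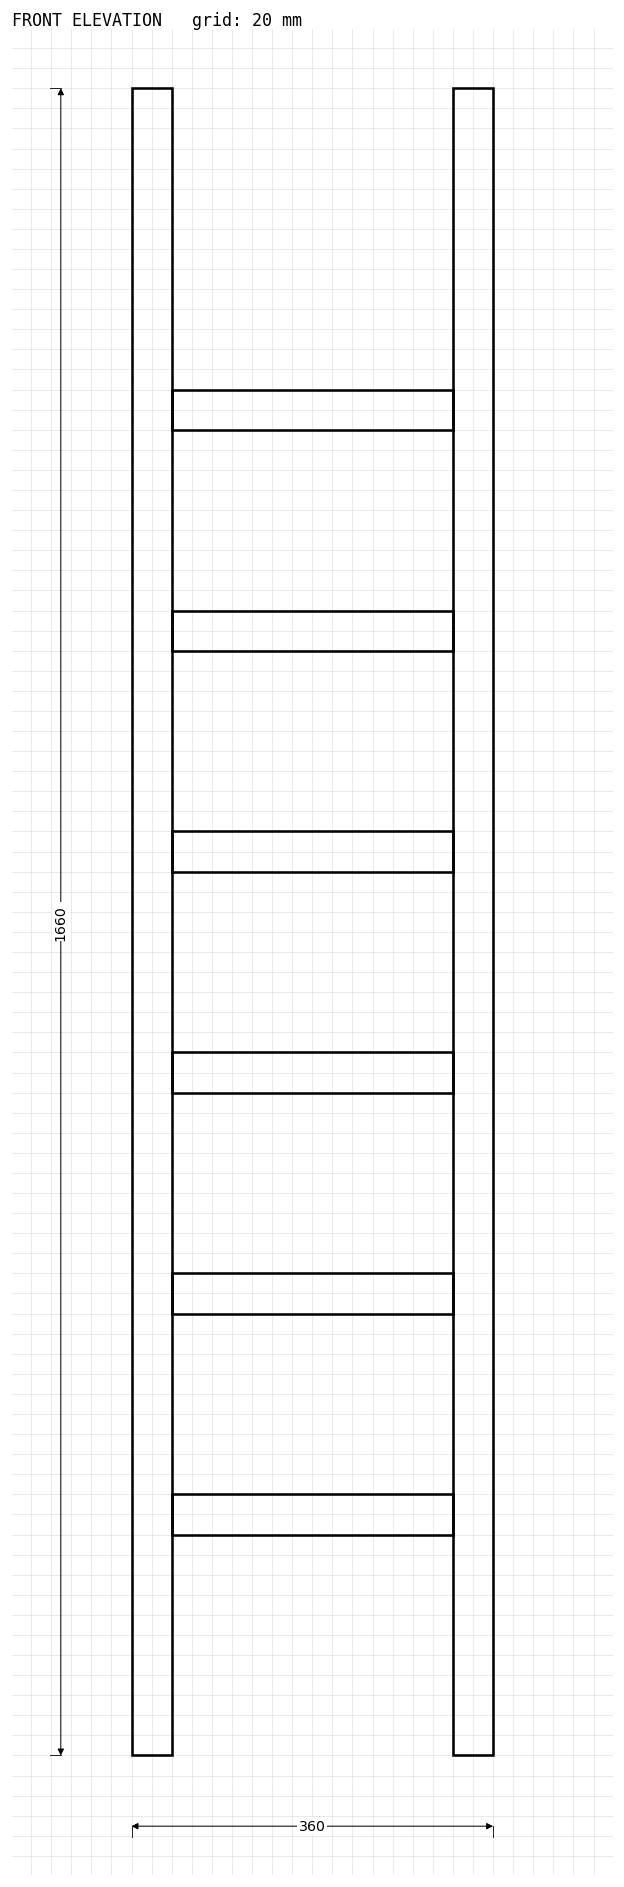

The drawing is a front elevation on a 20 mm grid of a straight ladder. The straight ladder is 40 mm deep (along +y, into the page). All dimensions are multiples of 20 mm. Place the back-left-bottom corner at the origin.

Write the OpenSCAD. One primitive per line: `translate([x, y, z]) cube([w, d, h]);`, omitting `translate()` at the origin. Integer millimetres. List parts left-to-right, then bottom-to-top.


cube([40, 40, 1660]);
translate([40, 0, 220]) cube([280, 40, 40]);
translate([40, 0, 440]) cube([280, 40, 40]);
translate([40, 0, 660]) cube([280, 40, 40]);
translate([40, 0, 880]) cube([280, 40, 40]);
translate([40, 0, 1100]) cube([280, 40, 40]);
translate([40, 0, 1320]) cube([280, 40, 40]);
translate([320, 0, 0]) cube([40, 40, 1660]);
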